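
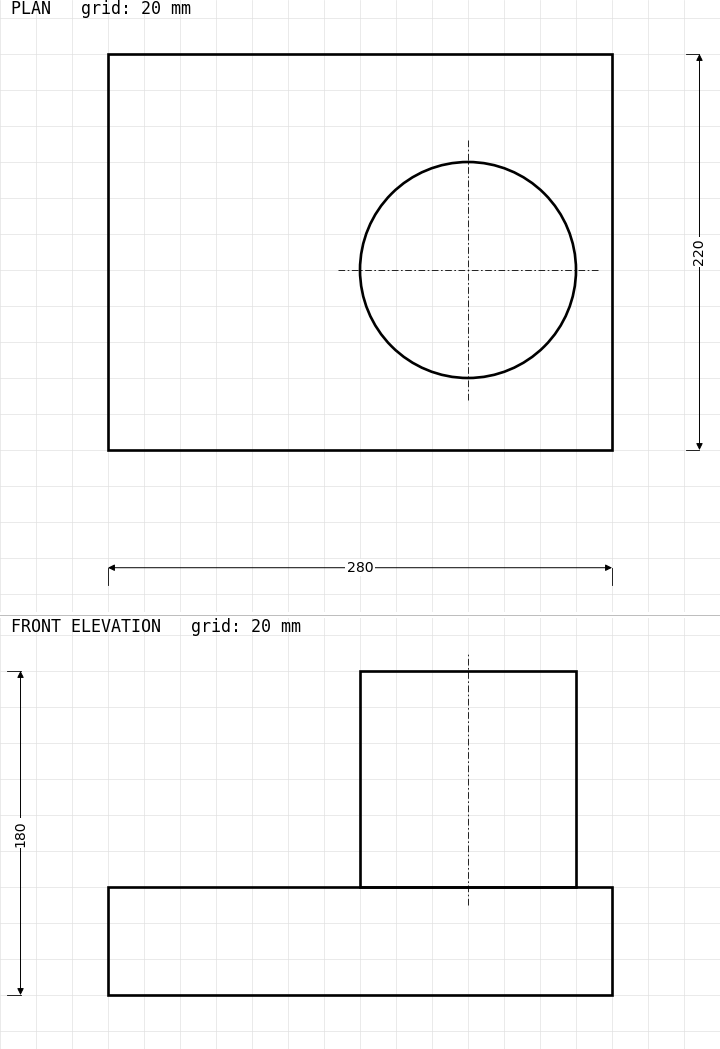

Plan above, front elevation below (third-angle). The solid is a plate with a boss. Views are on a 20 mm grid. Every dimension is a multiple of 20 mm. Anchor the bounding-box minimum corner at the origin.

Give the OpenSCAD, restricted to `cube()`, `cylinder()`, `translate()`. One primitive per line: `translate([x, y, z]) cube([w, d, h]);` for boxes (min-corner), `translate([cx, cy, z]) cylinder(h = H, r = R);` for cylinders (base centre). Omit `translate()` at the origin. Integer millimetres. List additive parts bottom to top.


cube([280, 220, 60]);
translate([200, 100, 60]) cylinder(h = 120, r = 60);


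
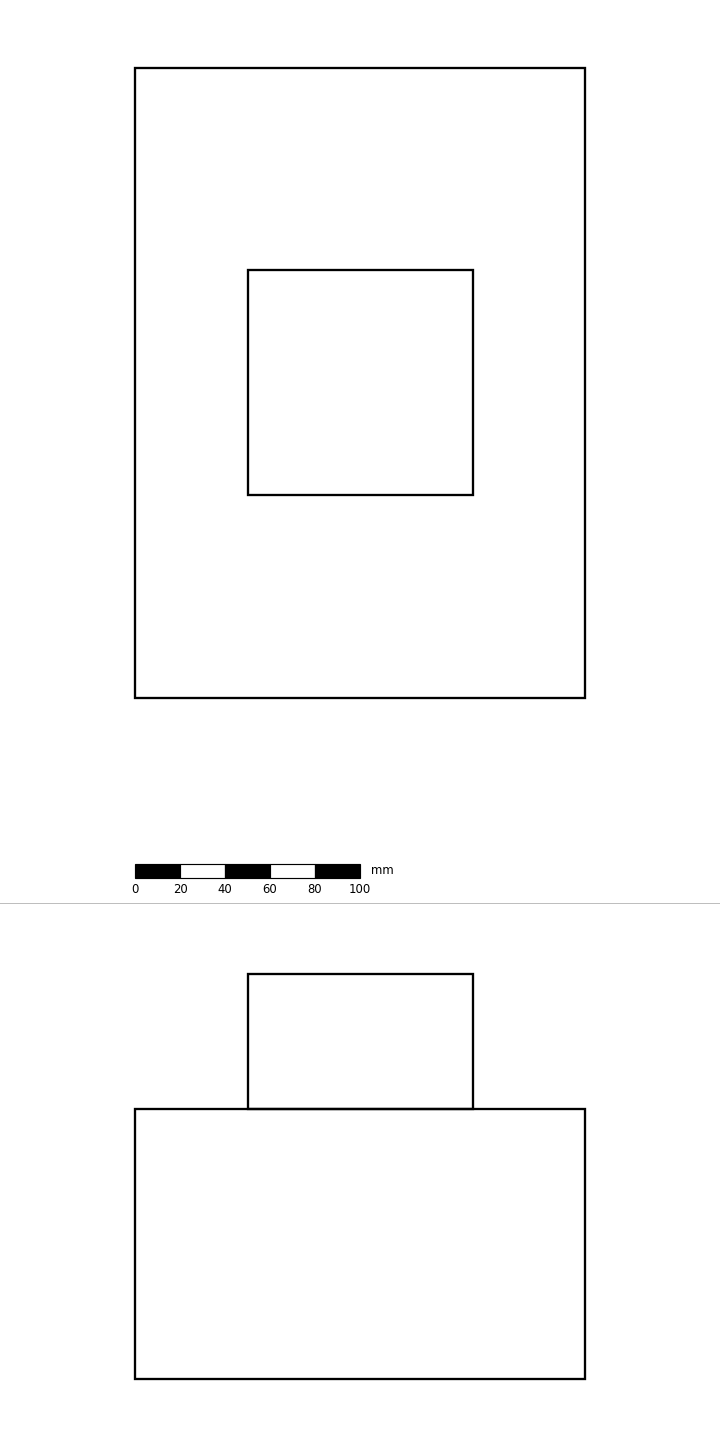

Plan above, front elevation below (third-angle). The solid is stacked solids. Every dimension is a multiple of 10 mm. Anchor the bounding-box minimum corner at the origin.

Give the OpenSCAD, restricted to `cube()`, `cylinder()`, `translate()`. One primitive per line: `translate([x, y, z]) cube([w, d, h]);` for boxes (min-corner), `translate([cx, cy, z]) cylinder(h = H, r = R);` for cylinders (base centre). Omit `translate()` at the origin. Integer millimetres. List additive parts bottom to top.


cube([200, 280, 120]);
translate([50, 90, 120]) cube([100, 100, 60]);


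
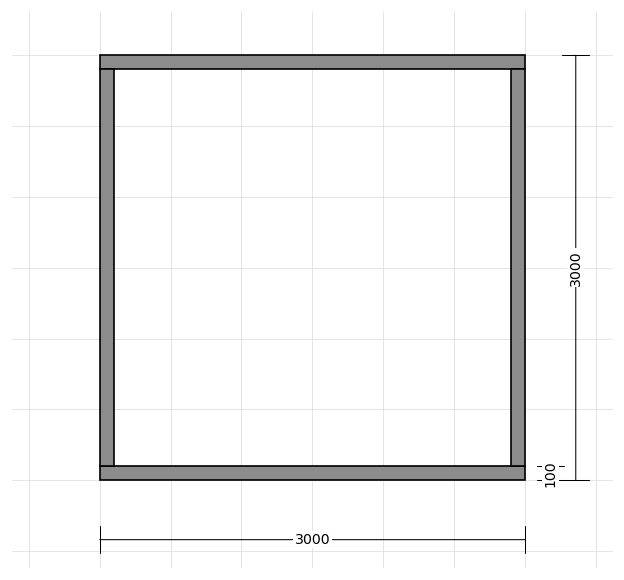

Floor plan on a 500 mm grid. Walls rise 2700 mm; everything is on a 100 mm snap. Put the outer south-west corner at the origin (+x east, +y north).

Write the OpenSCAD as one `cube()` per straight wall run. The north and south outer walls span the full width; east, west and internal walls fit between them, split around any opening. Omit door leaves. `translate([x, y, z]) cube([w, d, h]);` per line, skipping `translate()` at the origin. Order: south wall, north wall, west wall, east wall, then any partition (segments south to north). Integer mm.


cube([3000, 100, 2700]);
translate([0, 2900, 0]) cube([3000, 100, 2700]);
translate([0, 100, 0]) cube([100, 2800, 2700]);
translate([2900, 100, 0]) cube([100, 2800, 2700]);


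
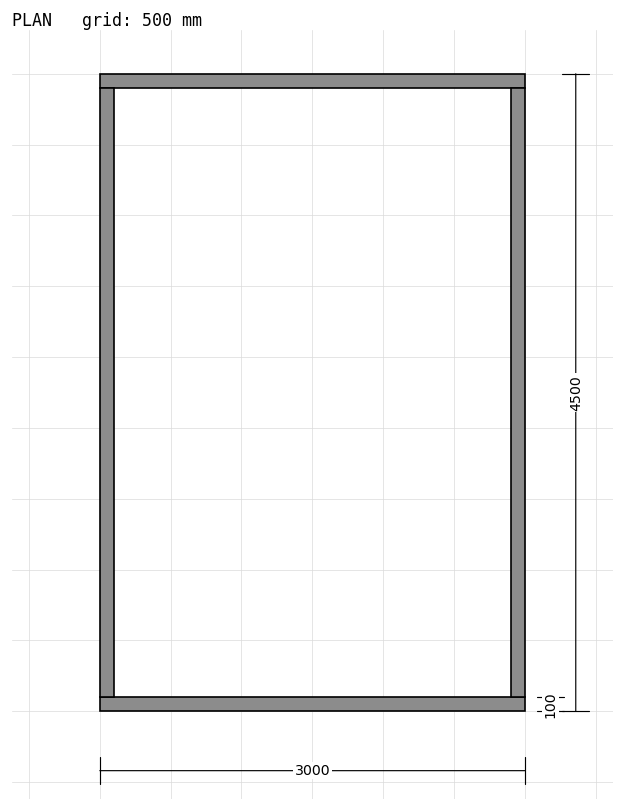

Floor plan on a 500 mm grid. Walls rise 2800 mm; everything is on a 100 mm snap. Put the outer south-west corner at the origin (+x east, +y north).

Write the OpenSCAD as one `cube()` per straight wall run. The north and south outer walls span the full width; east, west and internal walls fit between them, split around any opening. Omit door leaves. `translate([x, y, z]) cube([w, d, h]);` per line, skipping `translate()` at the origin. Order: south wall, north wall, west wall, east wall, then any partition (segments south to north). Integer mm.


cube([3000, 100, 2800]);
translate([0, 4400, 0]) cube([3000, 100, 2800]);
translate([0, 100, 0]) cube([100, 4300, 2800]);
translate([2900, 100, 0]) cube([100, 4300, 2800]);


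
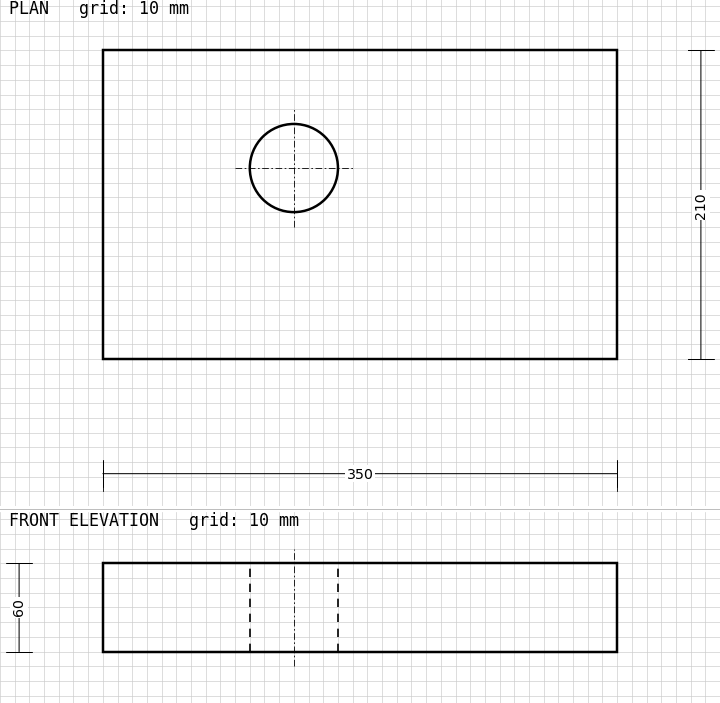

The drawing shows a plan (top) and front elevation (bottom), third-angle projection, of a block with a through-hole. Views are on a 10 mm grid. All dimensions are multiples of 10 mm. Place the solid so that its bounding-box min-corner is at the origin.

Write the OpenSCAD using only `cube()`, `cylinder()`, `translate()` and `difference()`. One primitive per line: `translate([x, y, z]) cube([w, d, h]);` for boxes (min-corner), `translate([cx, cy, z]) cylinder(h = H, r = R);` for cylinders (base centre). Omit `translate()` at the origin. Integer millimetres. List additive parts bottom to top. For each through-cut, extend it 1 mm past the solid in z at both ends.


difference() {
  cube([350, 210, 60]);
  translate([130, 130, -1]) cylinder(h = 62, r = 30);
}


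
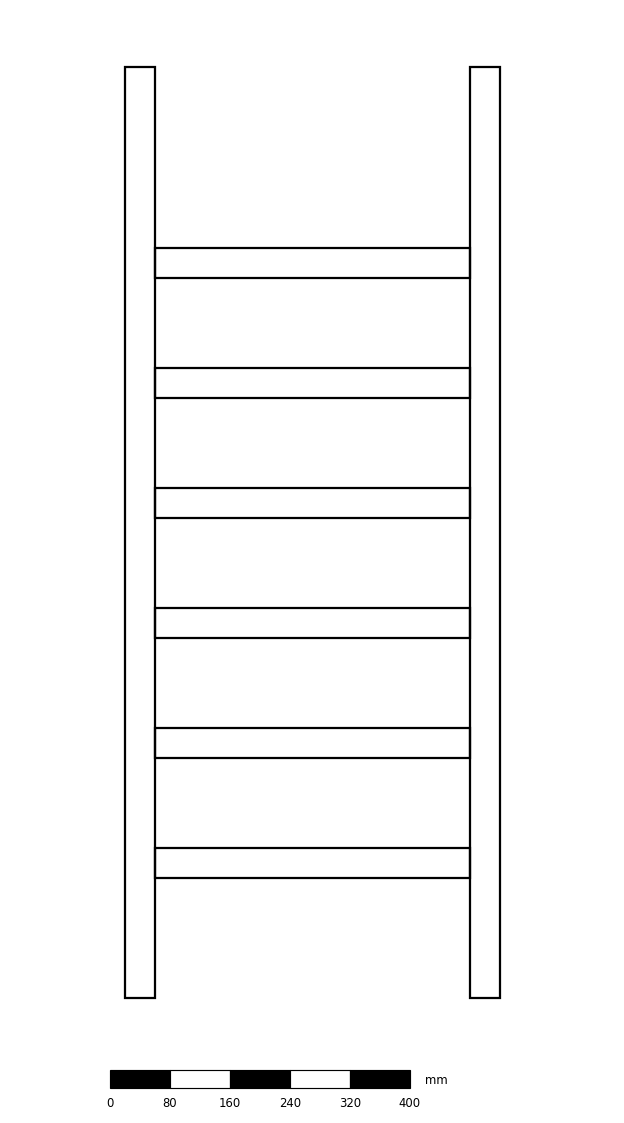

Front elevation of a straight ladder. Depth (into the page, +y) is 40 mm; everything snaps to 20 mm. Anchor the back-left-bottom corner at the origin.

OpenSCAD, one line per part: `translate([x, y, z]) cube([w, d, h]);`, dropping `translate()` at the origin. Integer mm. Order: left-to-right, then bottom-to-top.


cube([40, 40, 1240]);
translate([40, 0, 160]) cube([420, 40, 40]);
translate([40, 0, 320]) cube([420, 40, 40]);
translate([40, 0, 480]) cube([420, 40, 40]);
translate([40, 0, 640]) cube([420, 40, 40]);
translate([40, 0, 800]) cube([420, 40, 40]);
translate([40, 0, 960]) cube([420, 40, 40]);
translate([460, 0, 0]) cube([40, 40, 1240]);


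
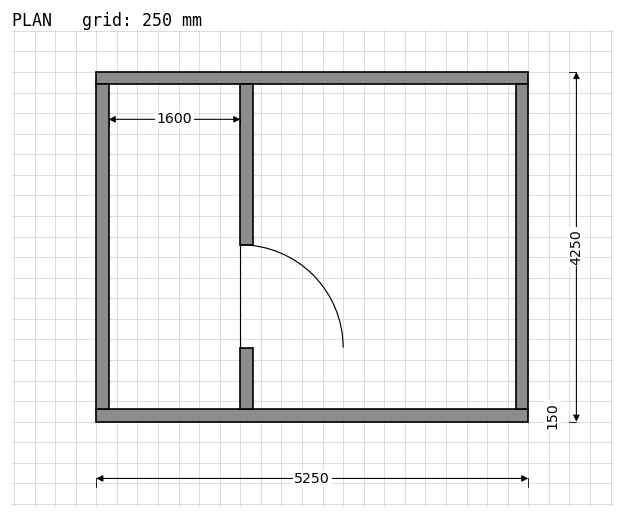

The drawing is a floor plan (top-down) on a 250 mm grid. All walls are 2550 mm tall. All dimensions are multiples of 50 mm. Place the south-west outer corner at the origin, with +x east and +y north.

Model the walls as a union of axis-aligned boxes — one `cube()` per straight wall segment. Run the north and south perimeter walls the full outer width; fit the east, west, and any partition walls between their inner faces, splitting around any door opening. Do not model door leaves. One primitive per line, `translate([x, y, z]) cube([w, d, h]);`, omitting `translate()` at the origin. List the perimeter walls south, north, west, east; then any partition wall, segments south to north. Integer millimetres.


cube([5250, 150, 2550]);
translate([0, 4100, 0]) cube([5250, 150, 2550]);
translate([0, 150, 0]) cube([150, 3950, 2550]);
translate([5100, 150, 0]) cube([150, 3950, 2550]);
translate([1750, 150, 0]) cube([150, 750, 2550]);
translate([1750, 2150, 0]) cube([150, 1950, 2550]);


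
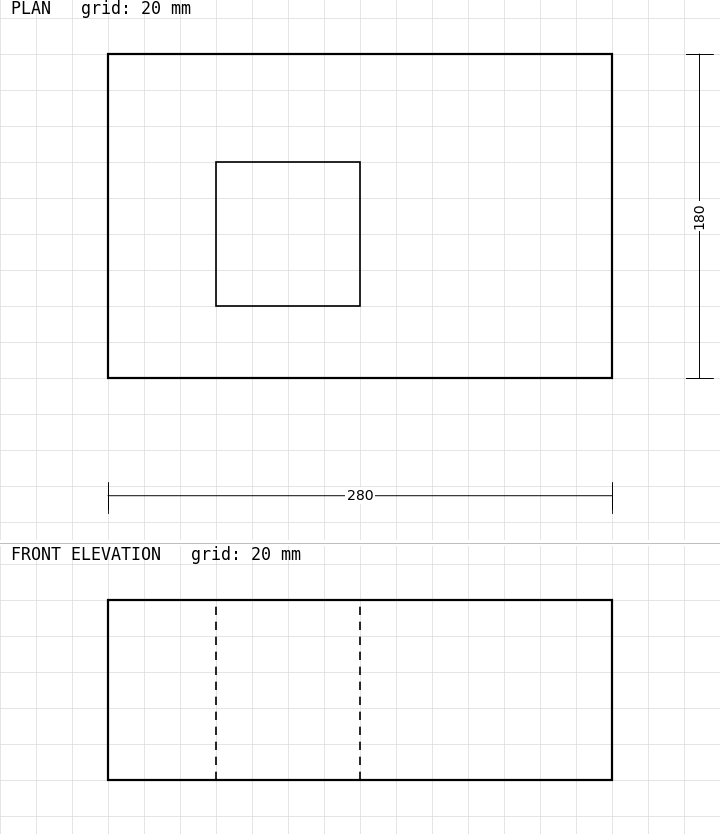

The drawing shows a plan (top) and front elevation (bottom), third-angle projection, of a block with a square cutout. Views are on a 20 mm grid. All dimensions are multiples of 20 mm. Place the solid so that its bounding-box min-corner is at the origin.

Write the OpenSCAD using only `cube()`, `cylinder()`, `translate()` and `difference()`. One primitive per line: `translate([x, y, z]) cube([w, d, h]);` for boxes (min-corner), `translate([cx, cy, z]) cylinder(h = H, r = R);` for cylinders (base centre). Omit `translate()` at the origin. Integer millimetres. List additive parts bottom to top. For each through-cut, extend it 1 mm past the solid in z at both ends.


difference() {
  cube([280, 180, 100]);
  translate([60, 40, -1]) cube([80, 80, 102]);
}


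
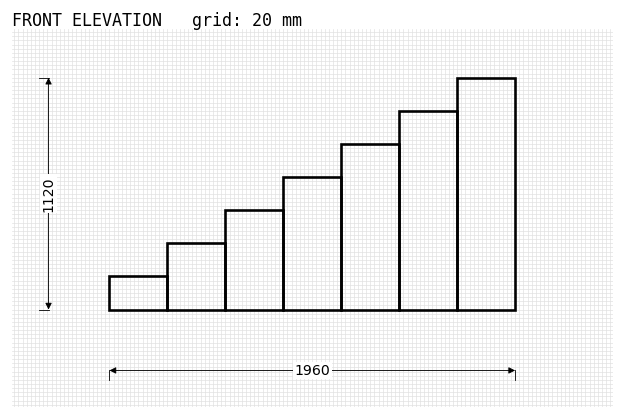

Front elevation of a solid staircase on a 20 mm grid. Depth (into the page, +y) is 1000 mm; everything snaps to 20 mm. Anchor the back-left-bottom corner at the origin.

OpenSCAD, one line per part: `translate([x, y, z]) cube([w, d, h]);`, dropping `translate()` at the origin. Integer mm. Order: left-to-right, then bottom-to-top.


cube([280, 1000, 160]);
translate([280, 0, 0]) cube([280, 1000, 320]);
translate([560, 0, 0]) cube([280, 1000, 480]);
translate([840, 0, 0]) cube([280, 1000, 640]);
translate([1120, 0, 0]) cube([280, 1000, 800]);
translate([1400, 0, 0]) cube([280, 1000, 960]);
translate([1680, 0, 0]) cube([280, 1000, 1120]);


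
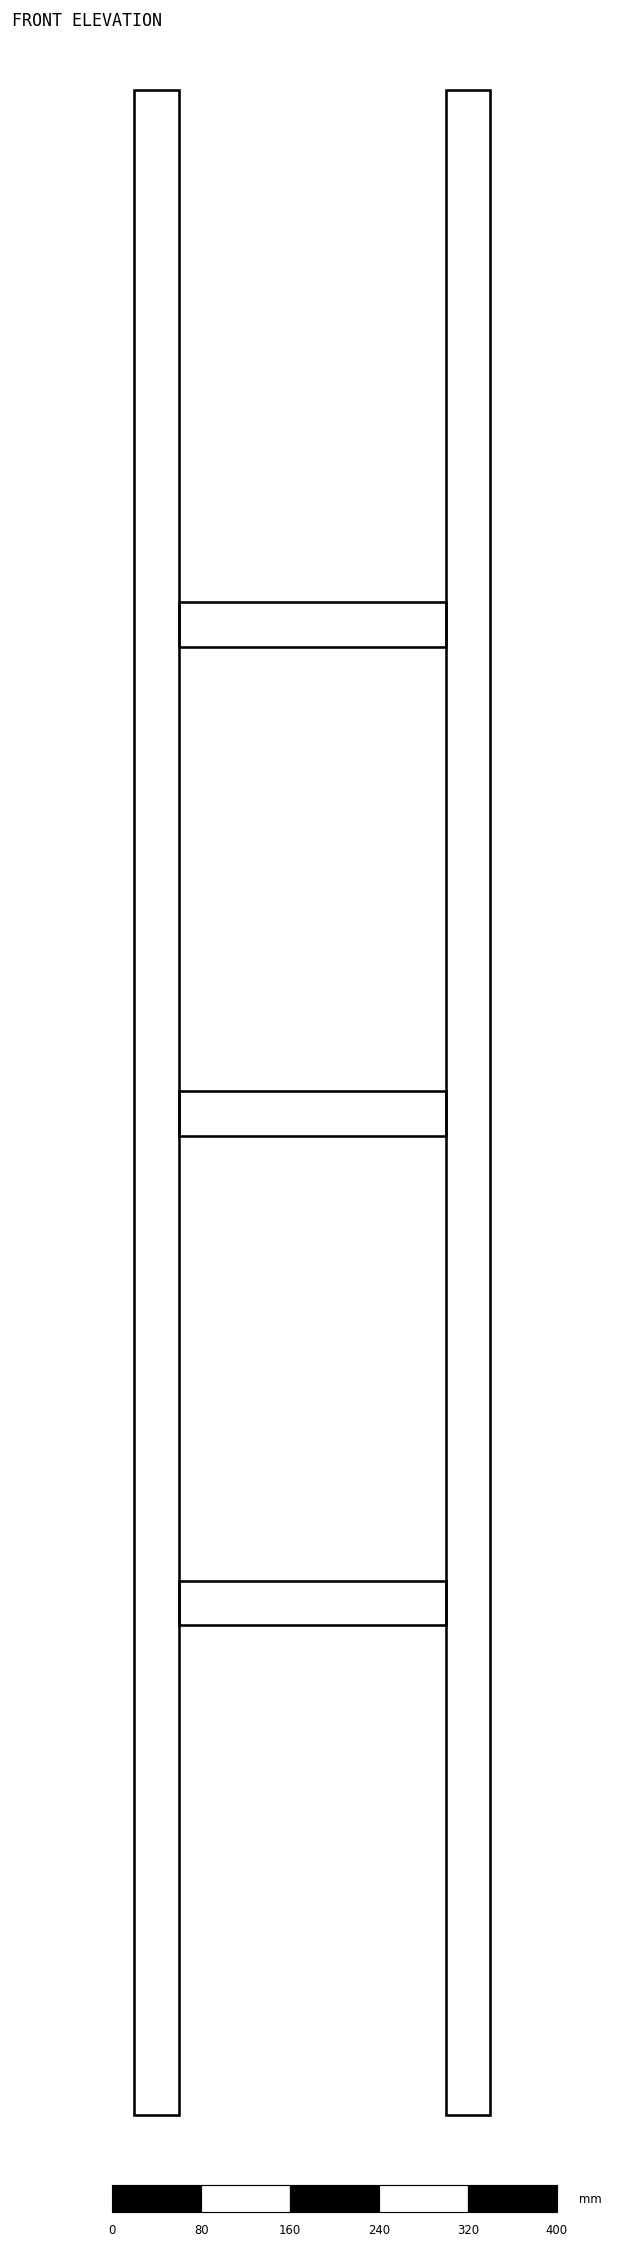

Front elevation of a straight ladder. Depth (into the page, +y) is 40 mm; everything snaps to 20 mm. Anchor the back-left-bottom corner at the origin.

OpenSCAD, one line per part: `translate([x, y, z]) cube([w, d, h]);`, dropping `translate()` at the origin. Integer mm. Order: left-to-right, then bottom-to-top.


cube([40, 40, 1820]);
translate([40, 0, 440]) cube([240, 40, 40]);
translate([40, 0, 880]) cube([240, 40, 40]);
translate([40, 0, 1320]) cube([240, 40, 40]);
translate([280, 0, 0]) cube([40, 40, 1820]);


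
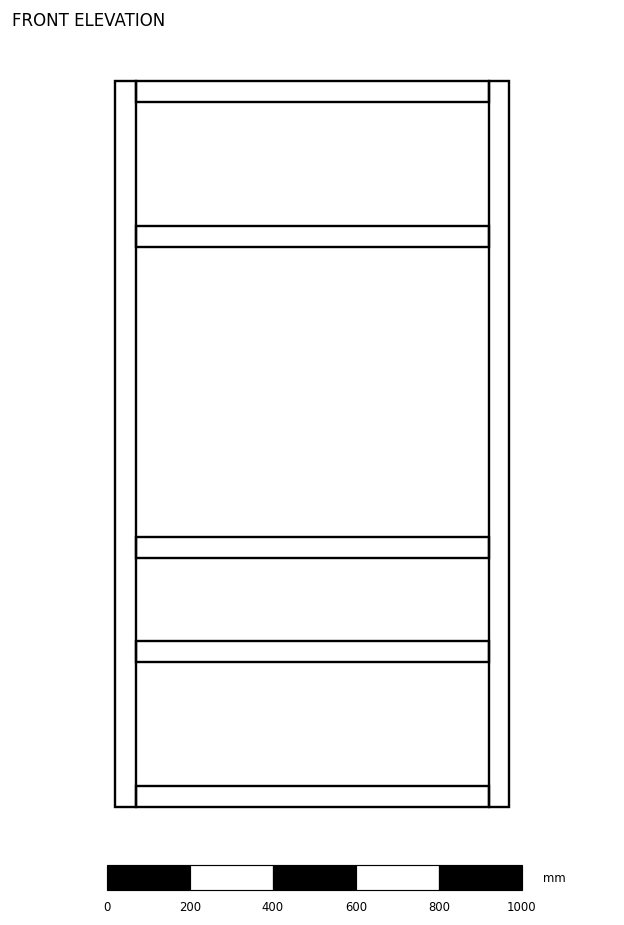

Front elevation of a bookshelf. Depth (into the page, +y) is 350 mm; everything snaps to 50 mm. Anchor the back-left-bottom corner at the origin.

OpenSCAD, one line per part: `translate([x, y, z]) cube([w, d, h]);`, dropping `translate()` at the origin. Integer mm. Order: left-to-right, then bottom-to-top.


cube([50, 350, 1750]);
translate([50, 0, 0]) cube([850, 350, 50]);
translate([50, 0, 350]) cube([850, 350, 50]);
translate([50, 0, 600]) cube([850, 350, 50]);
translate([50, 0, 1350]) cube([850, 350, 50]);
translate([50, 0, 1700]) cube([850, 350, 50]);
translate([900, 0, 0]) cube([50, 350, 1750]);


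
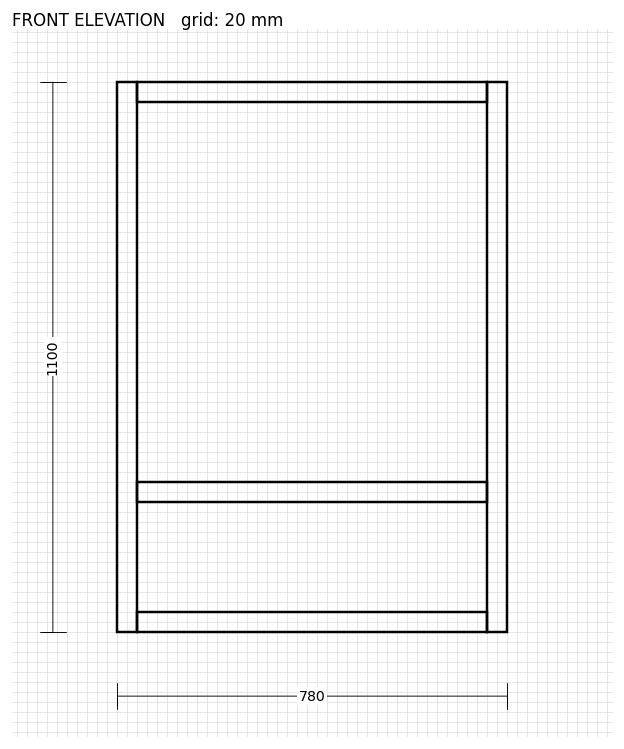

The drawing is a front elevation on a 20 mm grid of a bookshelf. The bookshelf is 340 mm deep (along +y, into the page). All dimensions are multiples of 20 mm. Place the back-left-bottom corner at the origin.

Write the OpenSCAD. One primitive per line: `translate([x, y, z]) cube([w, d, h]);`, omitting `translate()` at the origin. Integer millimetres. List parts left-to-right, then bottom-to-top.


cube([40, 340, 1100]);
translate([40, 0, 0]) cube([700, 340, 40]);
translate([40, 0, 260]) cube([700, 340, 40]);
translate([40, 0, 1060]) cube([700, 340, 40]);
translate([740, 0, 0]) cube([40, 340, 1100]);


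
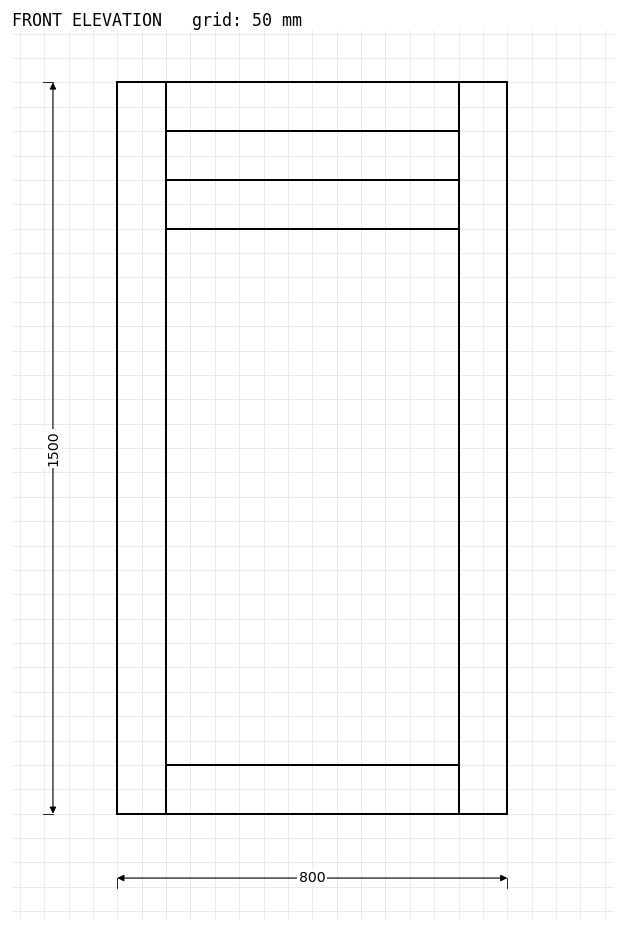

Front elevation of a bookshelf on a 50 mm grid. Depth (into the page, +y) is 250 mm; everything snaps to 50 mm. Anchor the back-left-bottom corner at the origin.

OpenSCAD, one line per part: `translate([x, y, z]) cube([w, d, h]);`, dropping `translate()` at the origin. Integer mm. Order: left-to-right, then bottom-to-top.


cube([100, 250, 1500]);
translate([100, 0, 0]) cube([600, 250, 100]);
translate([100, 0, 1200]) cube([600, 250, 100]);
translate([100, 0, 1400]) cube([600, 250, 100]);
translate([700, 0, 0]) cube([100, 250, 1500]);


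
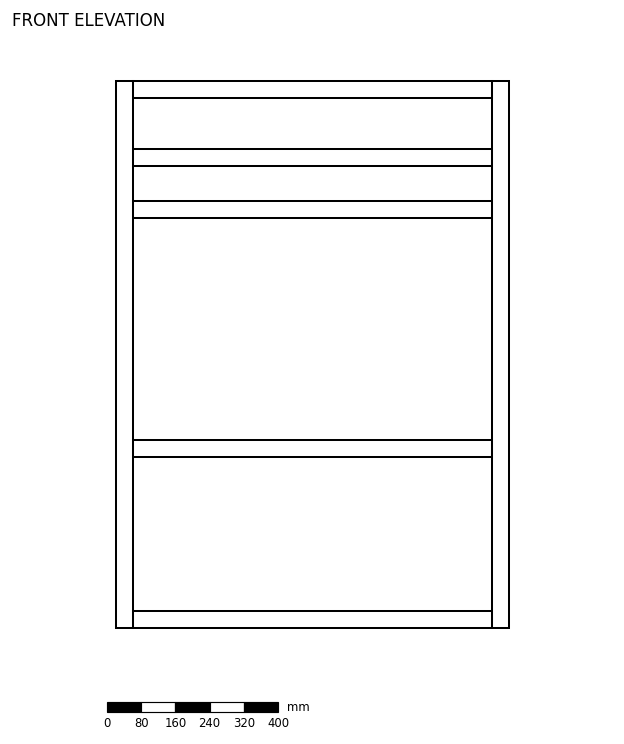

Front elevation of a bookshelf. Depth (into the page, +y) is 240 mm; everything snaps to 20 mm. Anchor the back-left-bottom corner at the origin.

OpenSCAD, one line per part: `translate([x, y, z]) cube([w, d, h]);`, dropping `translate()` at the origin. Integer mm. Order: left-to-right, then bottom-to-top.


cube([40, 240, 1280]);
translate([40, 0, 0]) cube([840, 240, 40]);
translate([40, 0, 400]) cube([840, 240, 40]);
translate([40, 0, 960]) cube([840, 240, 40]);
translate([40, 0, 1080]) cube([840, 240, 40]);
translate([40, 0, 1240]) cube([840, 240, 40]);
translate([880, 0, 0]) cube([40, 240, 1280]);


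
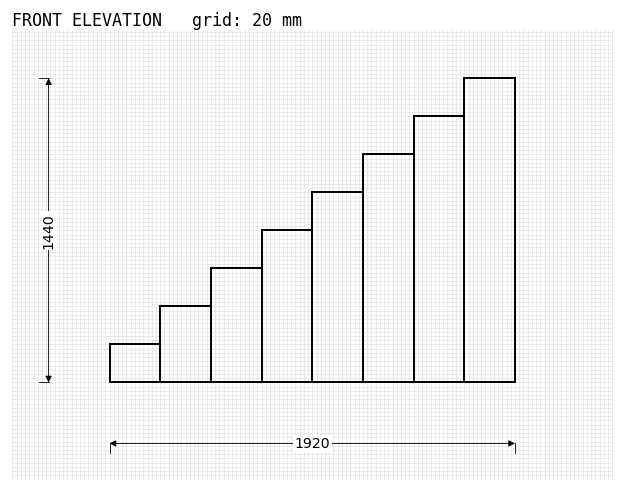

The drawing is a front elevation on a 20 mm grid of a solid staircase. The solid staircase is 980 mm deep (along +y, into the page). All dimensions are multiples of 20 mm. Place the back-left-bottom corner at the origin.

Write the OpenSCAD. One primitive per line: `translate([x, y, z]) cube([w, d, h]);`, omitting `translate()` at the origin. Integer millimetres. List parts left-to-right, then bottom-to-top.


cube([240, 980, 180]);
translate([240, 0, 0]) cube([240, 980, 360]);
translate([480, 0, 0]) cube([240, 980, 540]);
translate([720, 0, 0]) cube([240, 980, 720]);
translate([960, 0, 0]) cube([240, 980, 900]);
translate([1200, 0, 0]) cube([240, 980, 1080]);
translate([1440, 0, 0]) cube([240, 980, 1260]);
translate([1680, 0, 0]) cube([240, 980, 1440]);


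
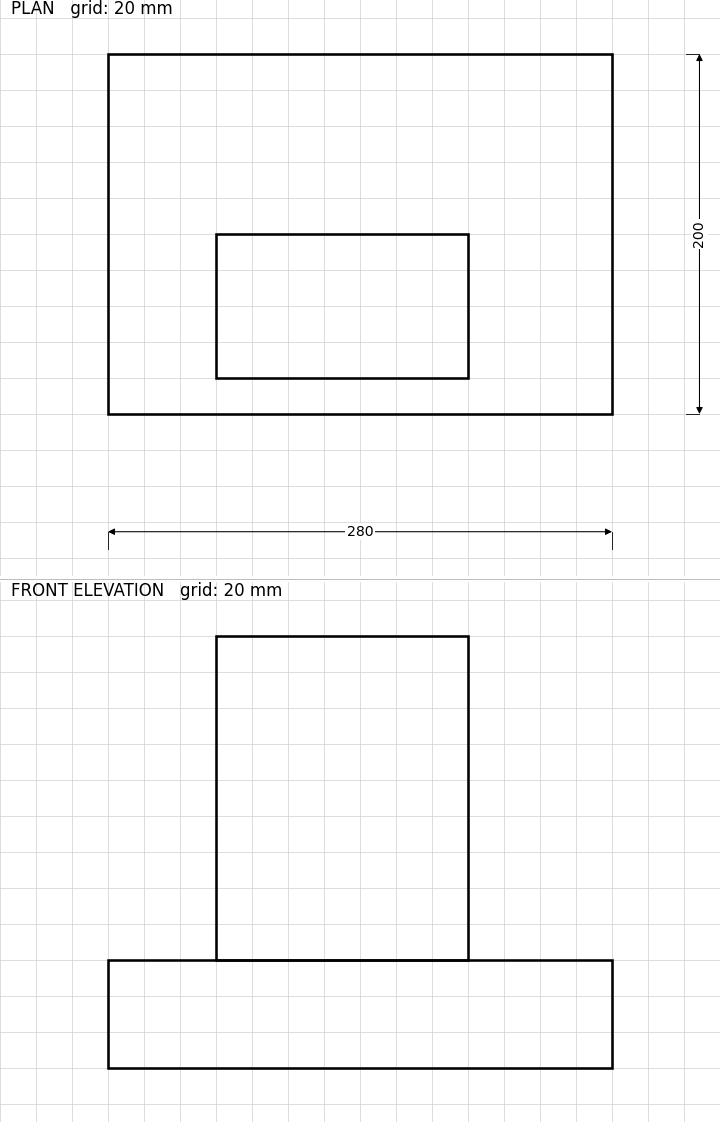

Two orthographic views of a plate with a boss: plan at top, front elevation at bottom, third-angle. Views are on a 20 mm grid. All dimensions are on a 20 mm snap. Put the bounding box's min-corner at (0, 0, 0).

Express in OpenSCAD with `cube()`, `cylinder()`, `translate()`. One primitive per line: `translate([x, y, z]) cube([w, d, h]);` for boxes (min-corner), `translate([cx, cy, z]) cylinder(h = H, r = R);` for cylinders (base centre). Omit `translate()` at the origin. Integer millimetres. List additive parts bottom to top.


cube([280, 200, 60]);
translate([60, 20, 60]) cube([140, 80, 180]);


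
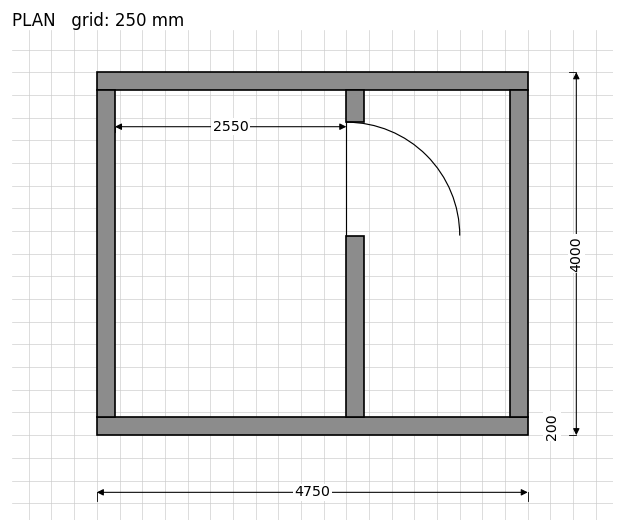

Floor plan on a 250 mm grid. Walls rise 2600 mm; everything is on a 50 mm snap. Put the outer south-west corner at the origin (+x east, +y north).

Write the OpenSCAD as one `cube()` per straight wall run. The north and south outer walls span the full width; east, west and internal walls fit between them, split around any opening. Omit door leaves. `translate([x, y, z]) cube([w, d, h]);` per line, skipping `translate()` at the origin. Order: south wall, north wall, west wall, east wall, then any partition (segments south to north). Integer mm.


cube([4750, 200, 2600]);
translate([0, 3800, 0]) cube([4750, 200, 2600]);
translate([0, 200, 0]) cube([200, 3600, 2600]);
translate([4550, 200, 0]) cube([200, 3600, 2600]);
translate([2750, 200, 0]) cube([200, 2000, 2600]);
translate([2750, 3450, 0]) cube([200, 350, 2600]);


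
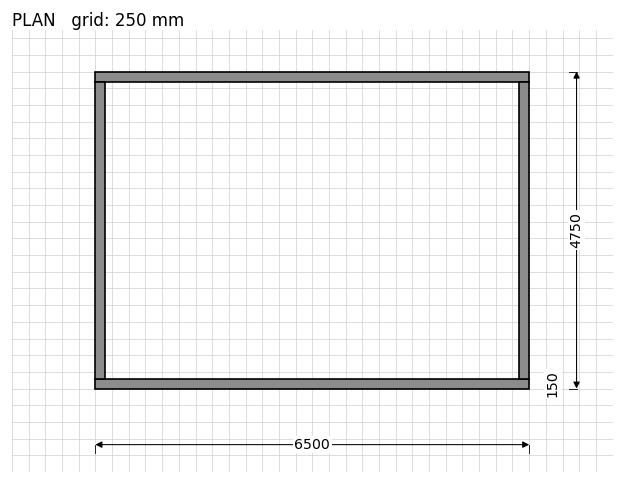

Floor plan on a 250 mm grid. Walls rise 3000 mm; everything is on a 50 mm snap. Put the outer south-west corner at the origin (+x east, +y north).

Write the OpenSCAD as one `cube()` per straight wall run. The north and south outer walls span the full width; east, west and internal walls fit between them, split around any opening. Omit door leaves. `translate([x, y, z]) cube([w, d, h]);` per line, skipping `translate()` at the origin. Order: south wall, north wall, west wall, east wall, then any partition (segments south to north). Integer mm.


cube([6500, 150, 3000]);
translate([0, 4600, 0]) cube([6500, 150, 3000]);
translate([0, 150, 0]) cube([150, 4450, 3000]);
translate([6350, 150, 0]) cube([150, 4450, 3000]);


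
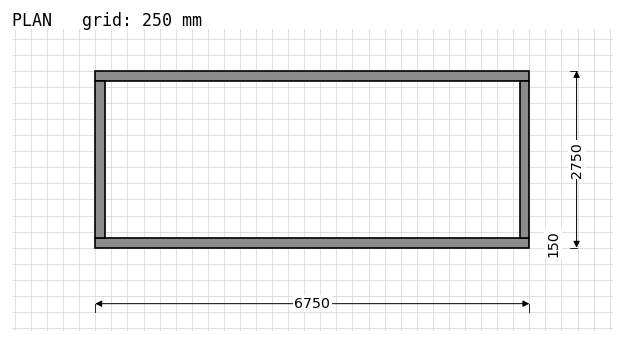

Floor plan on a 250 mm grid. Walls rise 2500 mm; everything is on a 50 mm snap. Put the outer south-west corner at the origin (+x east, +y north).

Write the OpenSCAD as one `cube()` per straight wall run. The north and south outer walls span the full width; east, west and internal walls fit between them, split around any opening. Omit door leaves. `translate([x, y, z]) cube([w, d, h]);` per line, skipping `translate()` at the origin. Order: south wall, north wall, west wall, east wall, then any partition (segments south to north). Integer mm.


cube([6750, 150, 2500]);
translate([0, 2600, 0]) cube([6750, 150, 2500]);
translate([0, 150, 0]) cube([150, 2450, 2500]);
translate([6600, 150, 0]) cube([150, 2450, 2500]);


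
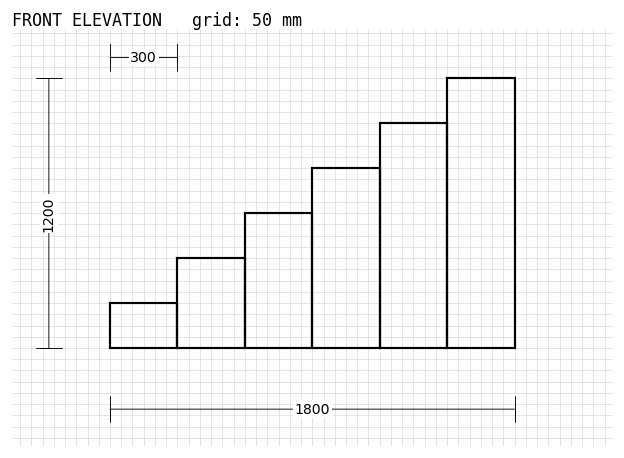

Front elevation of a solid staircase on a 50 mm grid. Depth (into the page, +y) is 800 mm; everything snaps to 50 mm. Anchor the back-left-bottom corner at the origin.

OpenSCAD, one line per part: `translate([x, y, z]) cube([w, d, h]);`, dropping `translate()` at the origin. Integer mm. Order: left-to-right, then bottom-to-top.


cube([300, 800, 200]);
translate([300, 0, 0]) cube([300, 800, 400]);
translate([600, 0, 0]) cube([300, 800, 600]);
translate([900, 0, 0]) cube([300, 800, 800]);
translate([1200, 0, 0]) cube([300, 800, 1000]);
translate([1500, 0, 0]) cube([300, 800, 1200]);


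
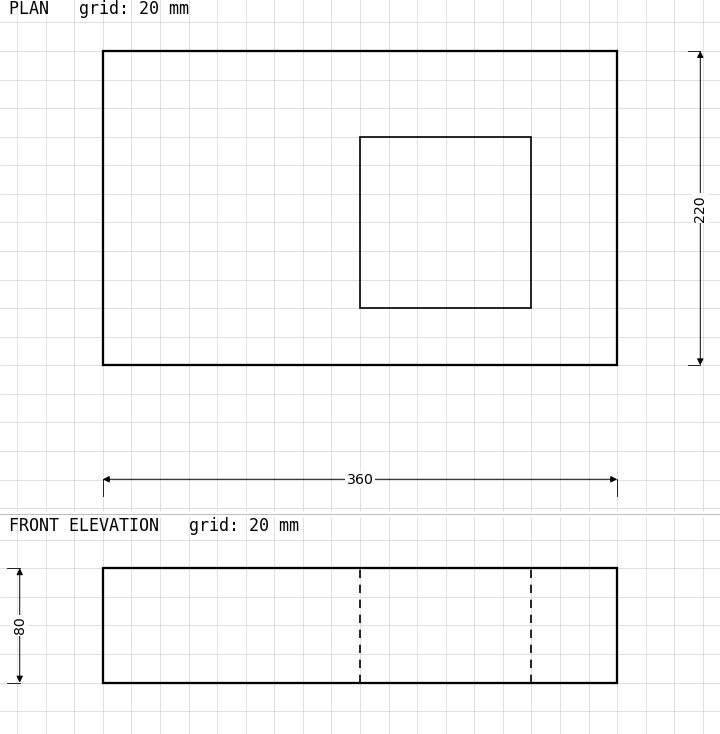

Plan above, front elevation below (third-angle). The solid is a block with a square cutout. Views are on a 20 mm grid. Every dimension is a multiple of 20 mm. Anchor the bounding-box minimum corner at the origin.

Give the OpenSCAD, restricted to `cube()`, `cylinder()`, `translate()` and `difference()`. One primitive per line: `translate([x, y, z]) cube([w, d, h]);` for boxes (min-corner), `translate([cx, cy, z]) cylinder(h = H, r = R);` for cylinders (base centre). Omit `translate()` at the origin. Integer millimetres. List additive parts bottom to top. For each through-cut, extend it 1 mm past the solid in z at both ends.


difference() {
  cube([360, 220, 80]);
  translate([180, 40, -1]) cube([120, 120, 82]);
}


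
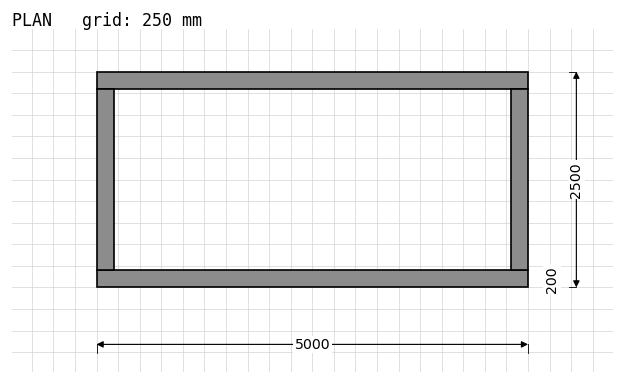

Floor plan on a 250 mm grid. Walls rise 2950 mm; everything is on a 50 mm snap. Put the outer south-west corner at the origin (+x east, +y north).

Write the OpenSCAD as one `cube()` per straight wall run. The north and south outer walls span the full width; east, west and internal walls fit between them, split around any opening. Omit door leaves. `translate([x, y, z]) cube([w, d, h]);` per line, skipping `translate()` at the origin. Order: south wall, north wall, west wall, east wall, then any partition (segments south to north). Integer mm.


cube([5000, 200, 2950]);
translate([0, 2300, 0]) cube([5000, 200, 2950]);
translate([0, 200, 0]) cube([200, 2100, 2950]);
translate([4800, 200, 0]) cube([200, 2100, 2950]);


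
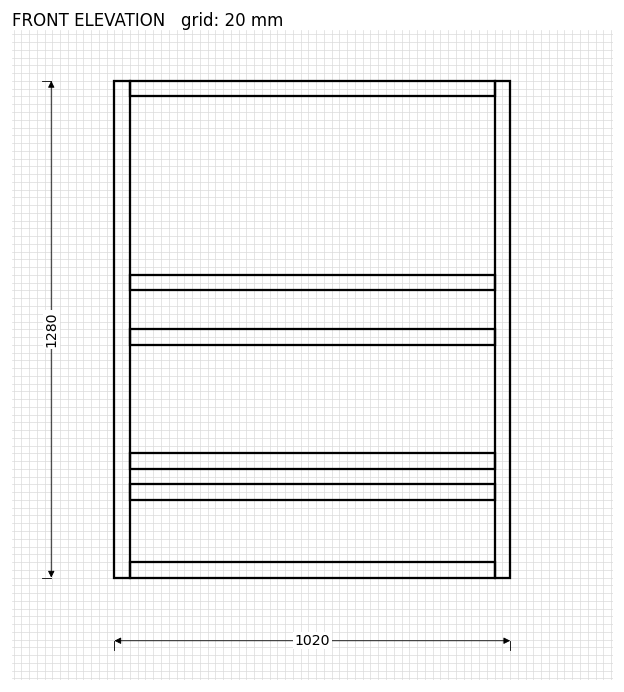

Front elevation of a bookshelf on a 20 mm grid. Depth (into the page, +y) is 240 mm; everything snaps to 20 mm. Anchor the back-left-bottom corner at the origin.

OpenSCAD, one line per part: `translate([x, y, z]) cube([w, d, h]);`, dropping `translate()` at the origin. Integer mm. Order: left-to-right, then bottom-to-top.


cube([40, 240, 1280]);
translate([40, 0, 0]) cube([940, 240, 40]);
translate([40, 0, 200]) cube([940, 240, 40]);
translate([40, 0, 280]) cube([940, 240, 40]);
translate([40, 0, 600]) cube([940, 240, 40]);
translate([40, 0, 740]) cube([940, 240, 40]);
translate([40, 0, 1240]) cube([940, 240, 40]);
translate([980, 0, 0]) cube([40, 240, 1280]);


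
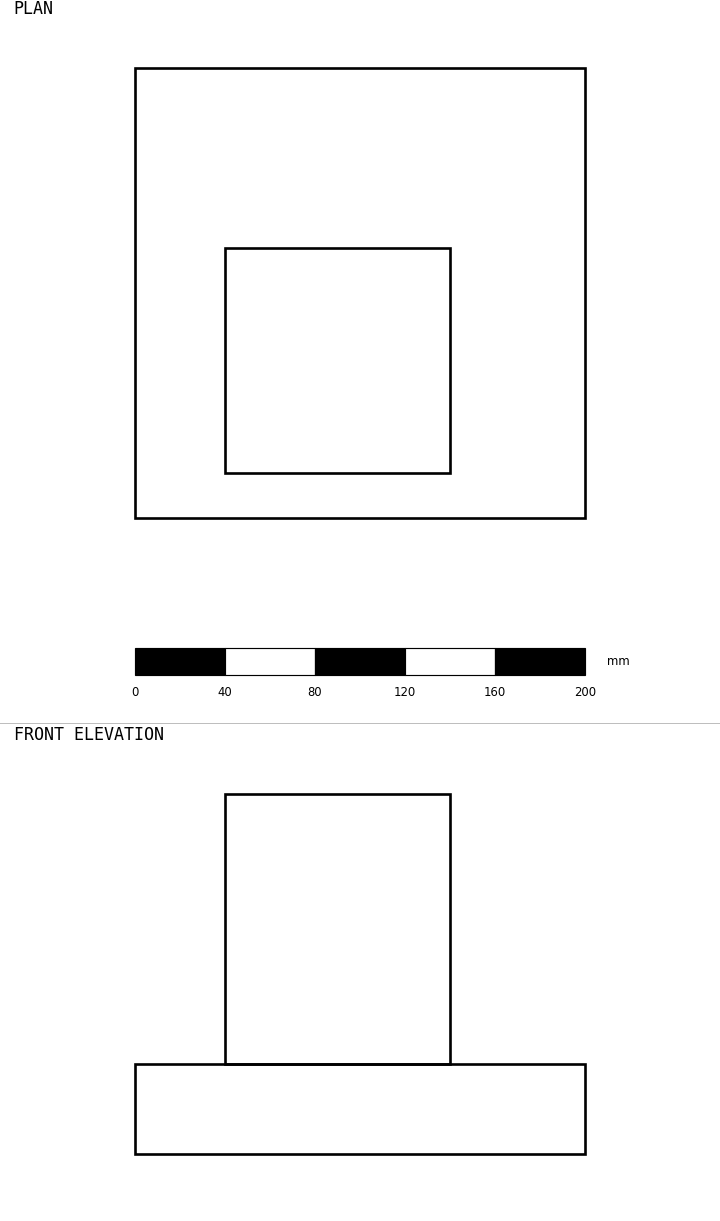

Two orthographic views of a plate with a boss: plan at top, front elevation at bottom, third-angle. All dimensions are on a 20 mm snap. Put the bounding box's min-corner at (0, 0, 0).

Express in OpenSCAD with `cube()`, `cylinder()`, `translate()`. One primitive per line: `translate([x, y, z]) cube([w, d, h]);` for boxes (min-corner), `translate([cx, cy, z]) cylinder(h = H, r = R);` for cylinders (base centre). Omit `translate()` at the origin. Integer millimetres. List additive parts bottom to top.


cube([200, 200, 40]);
translate([40, 20, 40]) cube([100, 100, 120]);


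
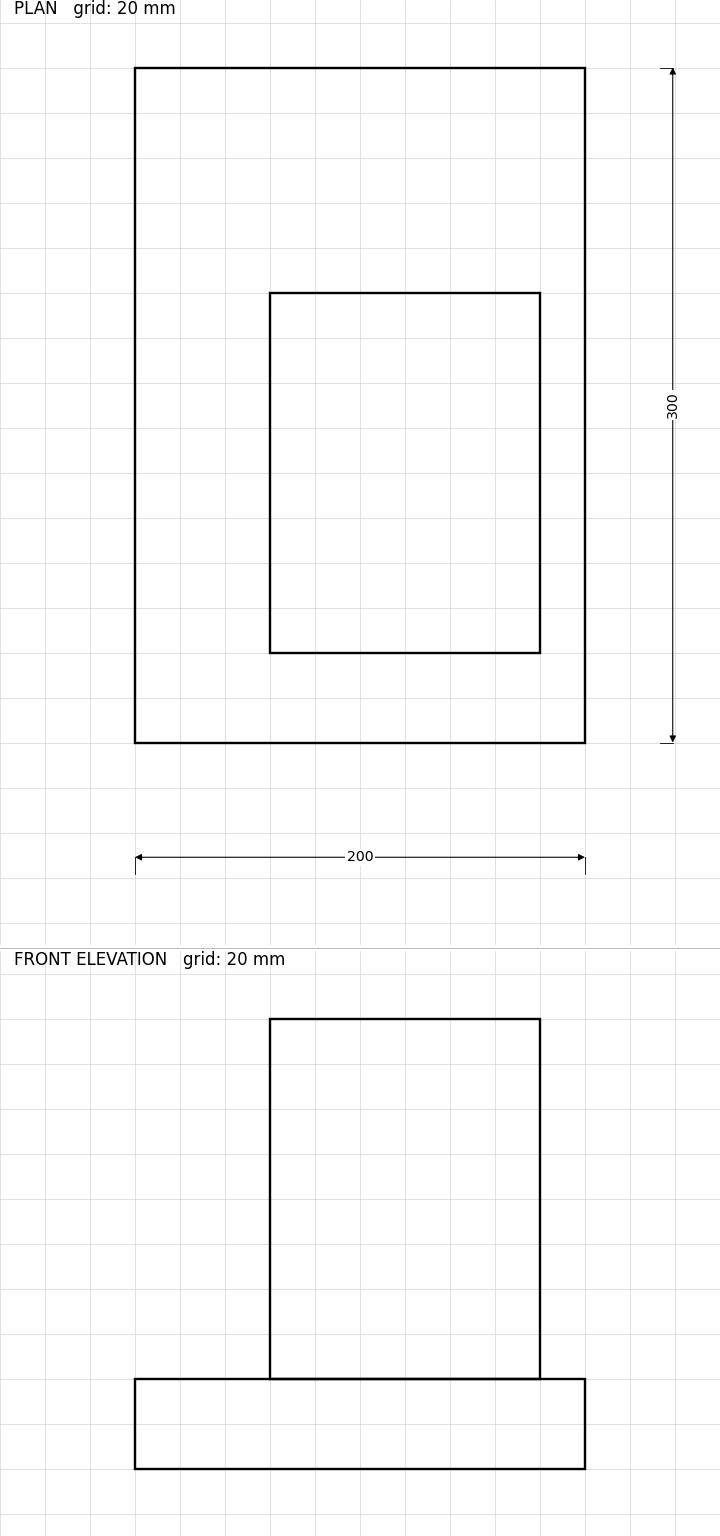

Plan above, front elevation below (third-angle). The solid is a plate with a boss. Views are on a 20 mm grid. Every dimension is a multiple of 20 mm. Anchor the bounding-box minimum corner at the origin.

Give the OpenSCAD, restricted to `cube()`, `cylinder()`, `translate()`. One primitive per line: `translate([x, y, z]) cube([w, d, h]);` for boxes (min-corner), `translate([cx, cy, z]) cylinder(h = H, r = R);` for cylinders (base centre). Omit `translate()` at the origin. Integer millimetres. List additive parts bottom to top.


cube([200, 300, 40]);
translate([60, 40, 40]) cube([120, 160, 160]);


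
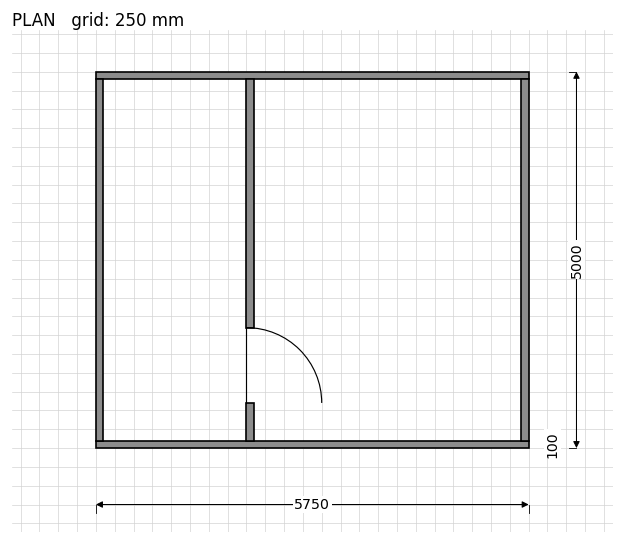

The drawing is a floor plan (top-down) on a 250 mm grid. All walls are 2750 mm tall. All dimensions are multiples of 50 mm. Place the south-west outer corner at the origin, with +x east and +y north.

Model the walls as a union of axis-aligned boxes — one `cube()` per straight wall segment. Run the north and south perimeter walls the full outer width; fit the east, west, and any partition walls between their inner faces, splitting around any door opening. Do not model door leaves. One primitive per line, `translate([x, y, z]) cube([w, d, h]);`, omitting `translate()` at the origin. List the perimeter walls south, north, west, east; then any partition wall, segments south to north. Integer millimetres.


cube([5750, 100, 2750]);
translate([0, 4900, 0]) cube([5750, 100, 2750]);
translate([0, 100, 0]) cube([100, 4800, 2750]);
translate([5650, 100, 0]) cube([100, 4800, 2750]);
translate([2000, 100, 0]) cube([100, 500, 2750]);
translate([2000, 1600, 0]) cube([100, 3300, 2750]);


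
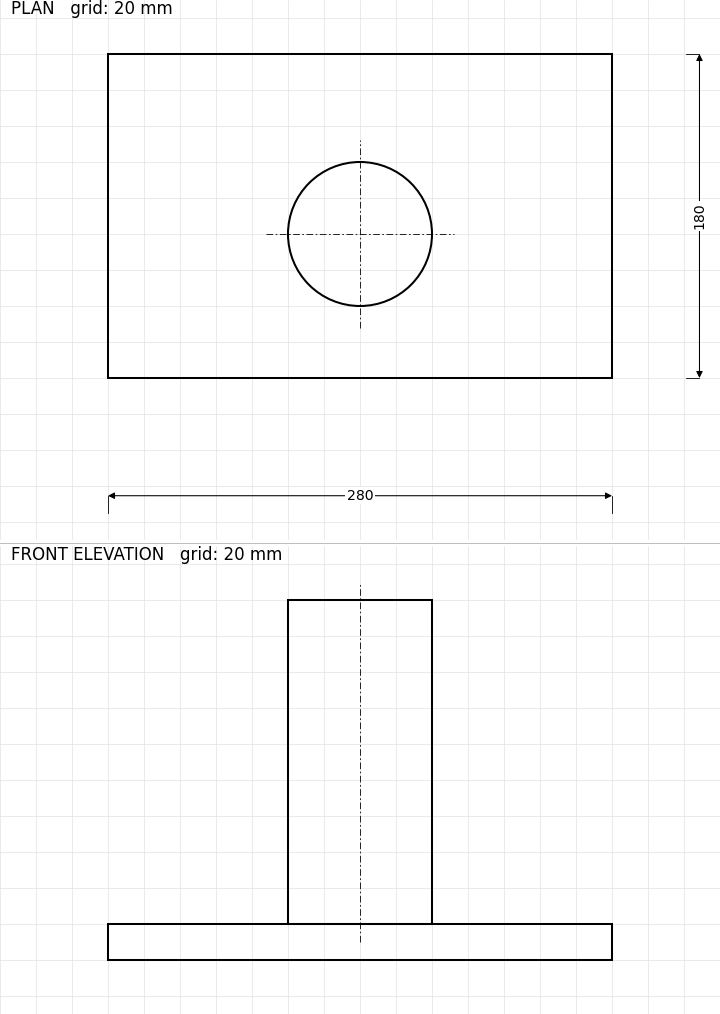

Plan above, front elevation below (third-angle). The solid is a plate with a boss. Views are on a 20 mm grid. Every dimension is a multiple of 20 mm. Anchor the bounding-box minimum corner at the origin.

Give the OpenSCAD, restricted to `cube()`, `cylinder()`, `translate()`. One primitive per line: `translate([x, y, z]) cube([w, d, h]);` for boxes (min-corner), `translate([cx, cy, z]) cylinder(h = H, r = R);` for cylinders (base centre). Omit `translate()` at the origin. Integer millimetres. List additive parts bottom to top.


cube([280, 180, 20]);
translate([140, 80, 20]) cylinder(h = 180, r = 40);


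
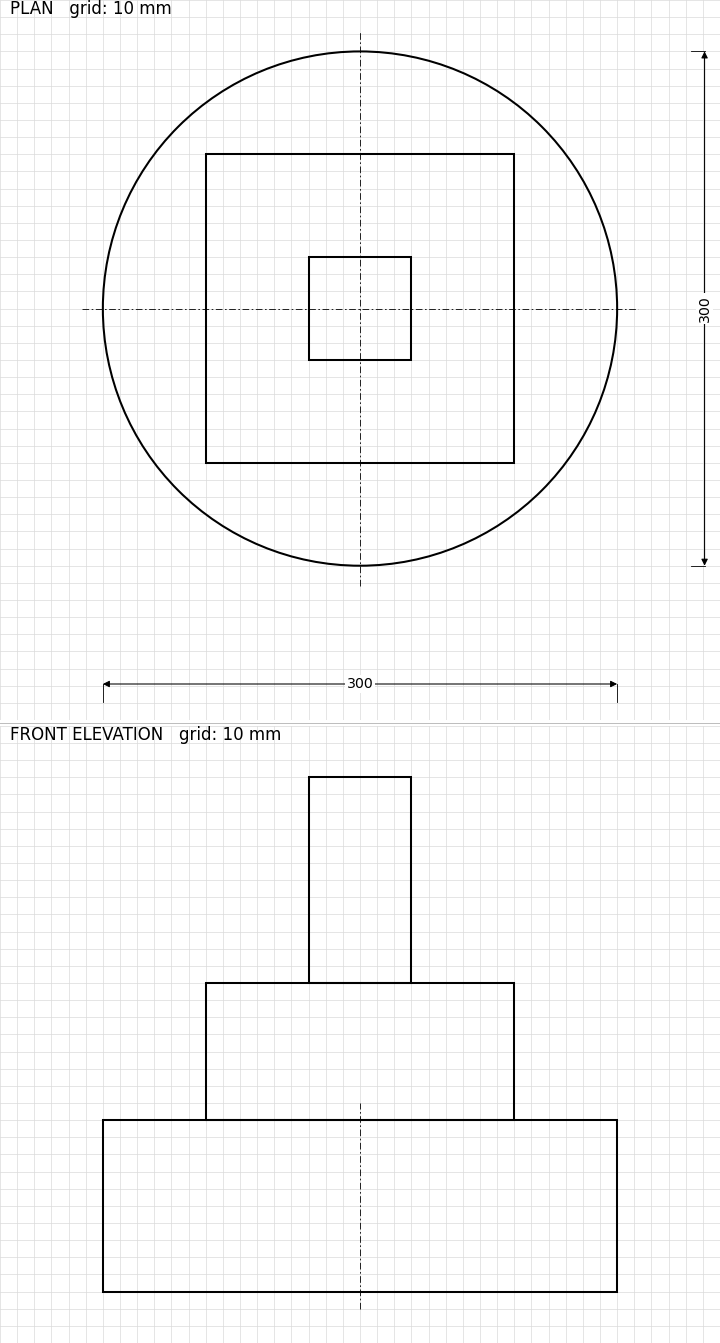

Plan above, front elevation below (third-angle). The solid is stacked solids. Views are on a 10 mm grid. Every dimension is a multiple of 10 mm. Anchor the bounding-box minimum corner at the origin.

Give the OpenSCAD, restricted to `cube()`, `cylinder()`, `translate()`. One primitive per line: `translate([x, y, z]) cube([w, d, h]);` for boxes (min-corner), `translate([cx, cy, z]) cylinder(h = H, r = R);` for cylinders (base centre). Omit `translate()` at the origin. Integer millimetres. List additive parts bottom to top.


translate([150, 150, 0]) cylinder(h = 100, r = 150);
translate([60, 60, 100]) cube([180, 180, 80]);
translate([120, 120, 180]) cube([60, 60, 120]);


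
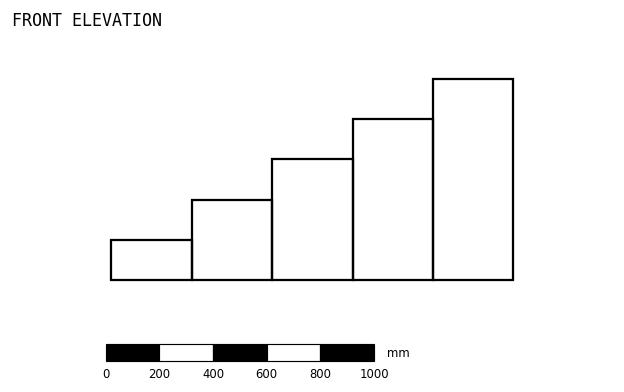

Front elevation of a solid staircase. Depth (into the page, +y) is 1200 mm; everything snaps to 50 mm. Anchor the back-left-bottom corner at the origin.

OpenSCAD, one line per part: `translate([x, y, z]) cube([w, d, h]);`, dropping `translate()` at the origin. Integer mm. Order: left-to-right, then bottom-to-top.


cube([300, 1200, 150]);
translate([300, 0, 0]) cube([300, 1200, 300]);
translate([600, 0, 0]) cube([300, 1200, 450]);
translate([900, 0, 0]) cube([300, 1200, 600]);
translate([1200, 0, 0]) cube([300, 1200, 750]);


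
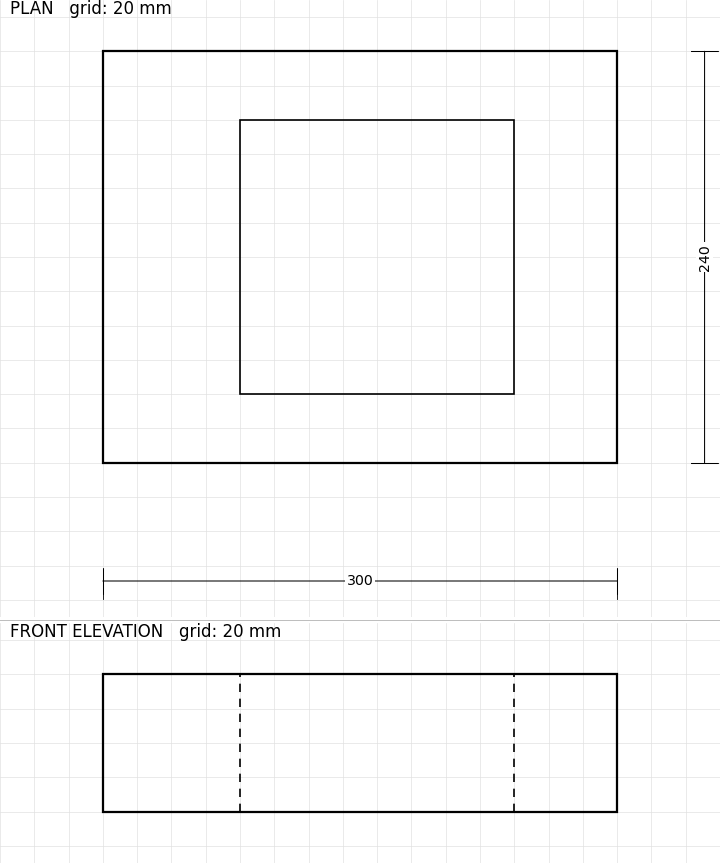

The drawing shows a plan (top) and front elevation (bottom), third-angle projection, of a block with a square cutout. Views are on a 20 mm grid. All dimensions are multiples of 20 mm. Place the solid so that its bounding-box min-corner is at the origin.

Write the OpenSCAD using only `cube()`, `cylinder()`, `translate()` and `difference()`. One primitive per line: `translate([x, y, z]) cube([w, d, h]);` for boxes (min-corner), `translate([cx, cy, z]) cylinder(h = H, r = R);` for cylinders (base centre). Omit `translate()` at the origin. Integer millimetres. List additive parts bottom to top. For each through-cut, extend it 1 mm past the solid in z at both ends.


difference() {
  cube([300, 240, 80]);
  translate([80, 40, -1]) cube([160, 160, 82]);
}


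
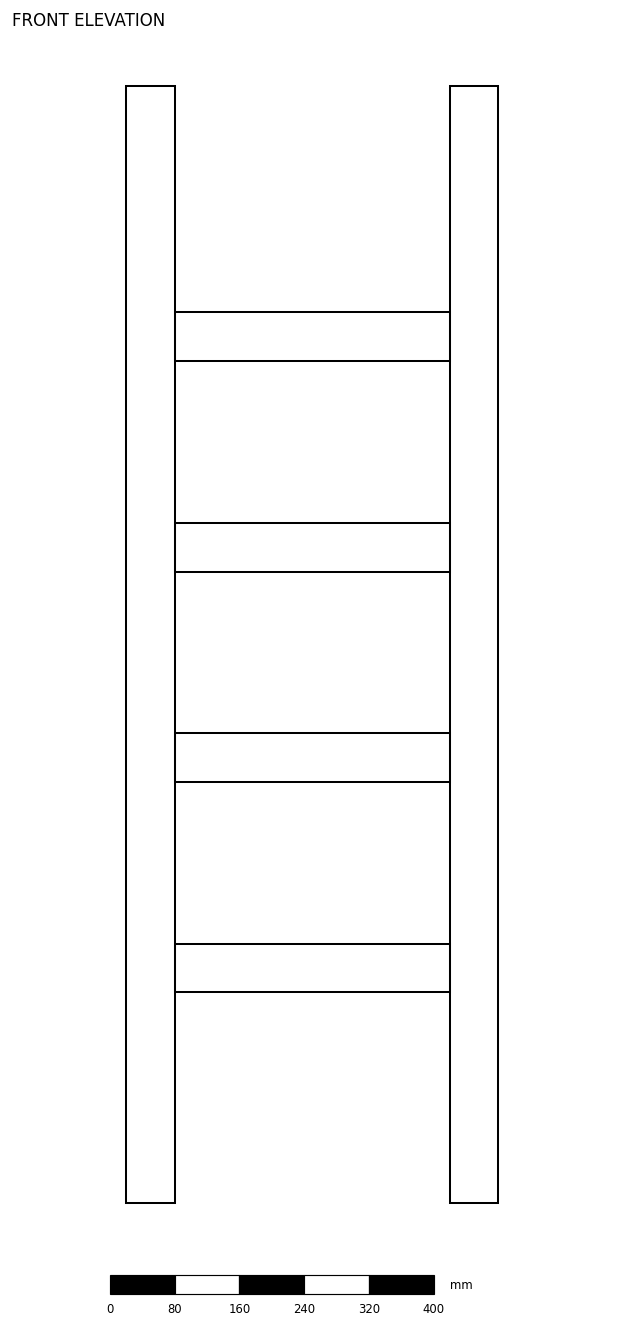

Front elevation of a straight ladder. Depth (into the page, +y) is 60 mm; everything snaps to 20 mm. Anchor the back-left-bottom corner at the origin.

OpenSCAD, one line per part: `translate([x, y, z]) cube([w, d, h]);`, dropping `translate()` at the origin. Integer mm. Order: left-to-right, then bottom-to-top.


cube([60, 60, 1380]);
translate([60, 0, 260]) cube([340, 60, 60]);
translate([60, 0, 520]) cube([340, 60, 60]);
translate([60, 0, 780]) cube([340, 60, 60]);
translate([60, 0, 1040]) cube([340, 60, 60]);
translate([400, 0, 0]) cube([60, 60, 1380]);


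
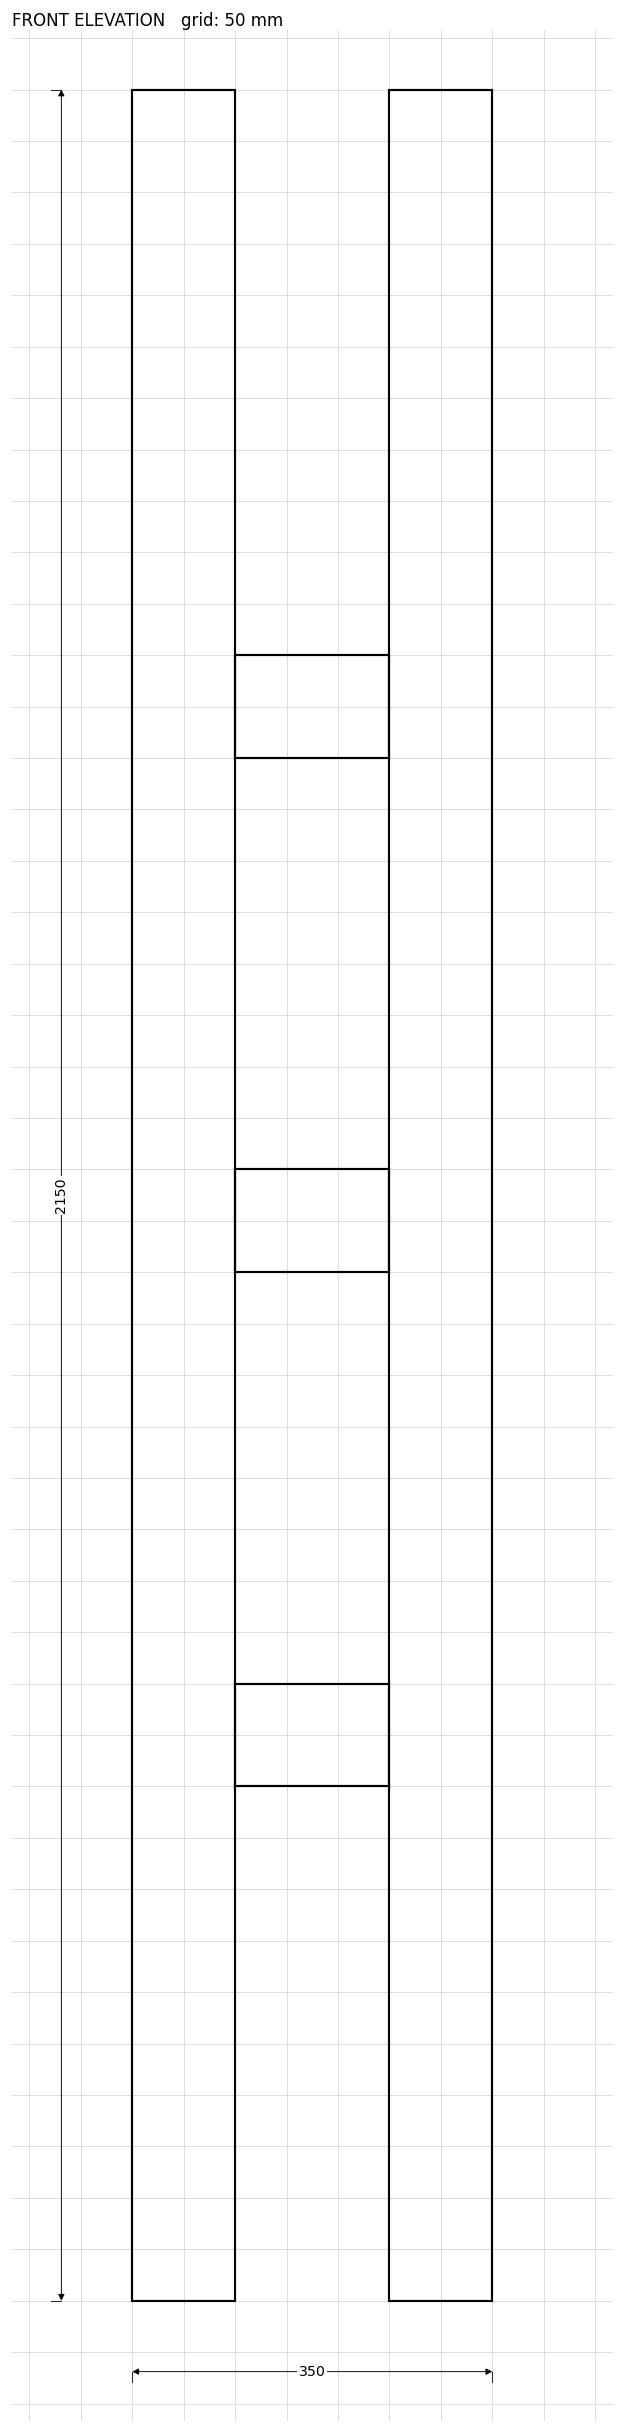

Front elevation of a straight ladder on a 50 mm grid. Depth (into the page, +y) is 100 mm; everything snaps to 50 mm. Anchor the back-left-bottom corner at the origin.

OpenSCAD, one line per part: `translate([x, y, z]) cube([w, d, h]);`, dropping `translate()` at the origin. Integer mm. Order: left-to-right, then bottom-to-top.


cube([100, 100, 2150]);
translate([100, 0, 500]) cube([150, 100, 100]);
translate([100, 0, 1000]) cube([150, 100, 100]);
translate([100, 0, 1500]) cube([150, 100, 100]);
translate([250, 0, 0]) cube([100, 100, 2150]);


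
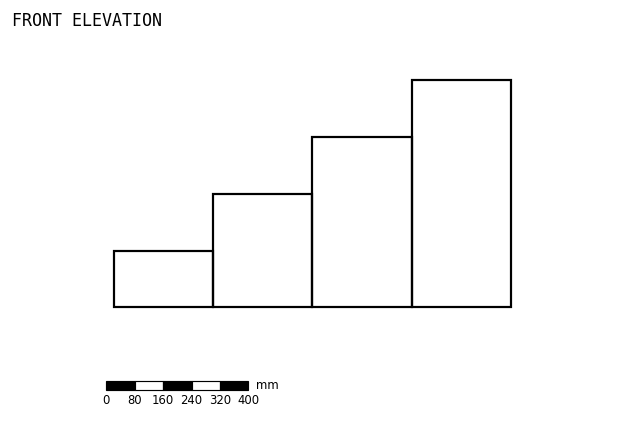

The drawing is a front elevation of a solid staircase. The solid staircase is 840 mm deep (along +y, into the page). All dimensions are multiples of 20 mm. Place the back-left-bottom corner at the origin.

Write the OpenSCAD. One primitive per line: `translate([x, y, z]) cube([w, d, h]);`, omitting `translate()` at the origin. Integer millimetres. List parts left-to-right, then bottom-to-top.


cube([280, 840, 160]);
translate([280, 0, 0]) cube([280, 840, 320]);
translate([560, 0, 0]) cube([280, 840, 480]);
translate([840, 0, 0]) cube([280, 840, 640]);


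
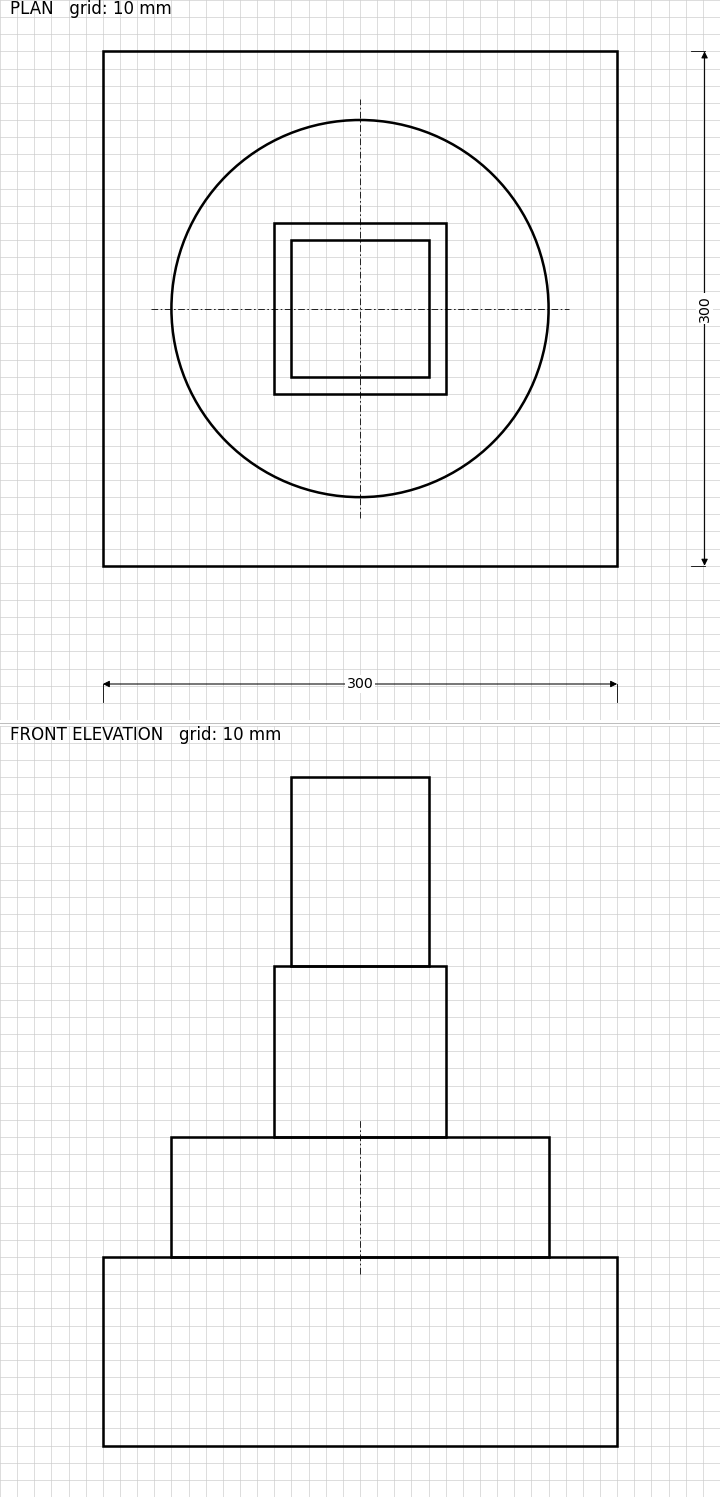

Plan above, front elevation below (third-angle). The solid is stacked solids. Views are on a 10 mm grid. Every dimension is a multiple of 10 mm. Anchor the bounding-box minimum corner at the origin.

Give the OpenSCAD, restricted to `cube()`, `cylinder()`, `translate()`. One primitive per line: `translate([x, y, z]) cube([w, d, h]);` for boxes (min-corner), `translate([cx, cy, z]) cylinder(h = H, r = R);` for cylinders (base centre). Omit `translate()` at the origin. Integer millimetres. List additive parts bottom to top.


cube([300, 300, 110]);
translate([150, 150, 110]) cylinder(h = 70, r = 110);
translate([100, 100, 180]) cube([100, 100, 100]);
translate([110, 110, 280]) cube([80, 80, 110]);


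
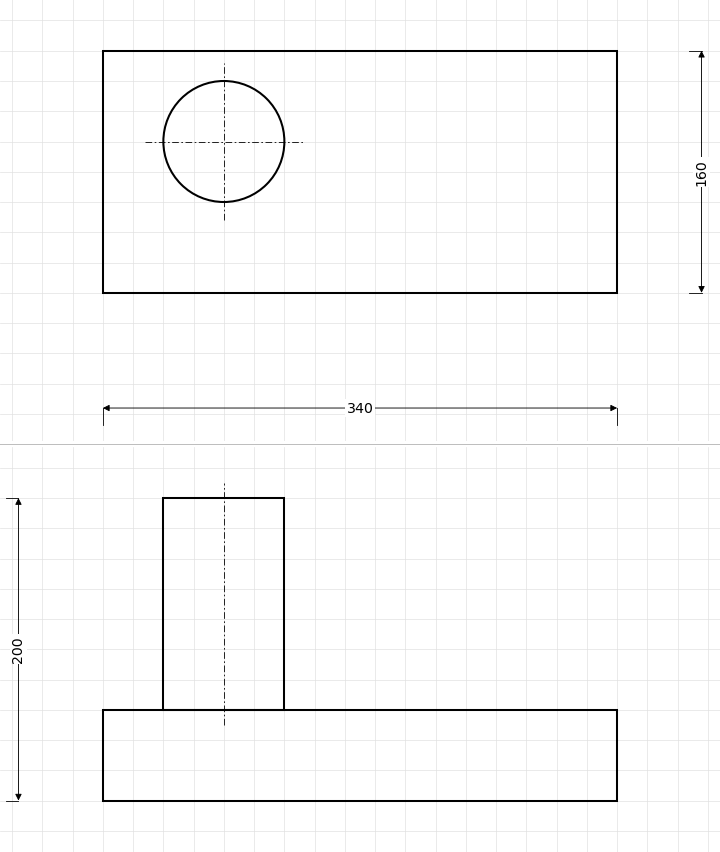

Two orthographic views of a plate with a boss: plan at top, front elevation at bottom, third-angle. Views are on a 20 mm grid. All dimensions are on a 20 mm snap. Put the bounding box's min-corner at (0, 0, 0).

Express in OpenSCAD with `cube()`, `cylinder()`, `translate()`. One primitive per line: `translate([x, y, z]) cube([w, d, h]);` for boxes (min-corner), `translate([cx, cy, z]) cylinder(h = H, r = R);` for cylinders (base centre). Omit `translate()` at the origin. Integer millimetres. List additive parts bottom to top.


cube([340, 160, 60]);
translate([80, 100, 60]) cylinder(h = 140, r = 40);


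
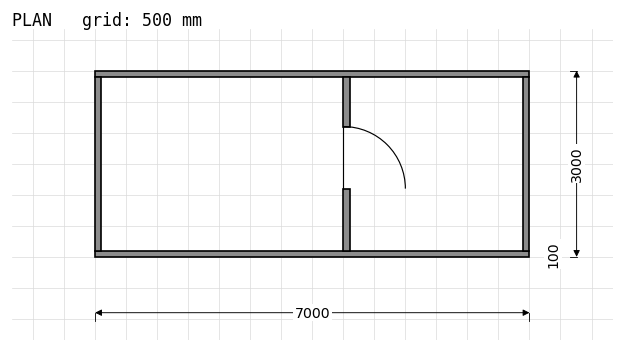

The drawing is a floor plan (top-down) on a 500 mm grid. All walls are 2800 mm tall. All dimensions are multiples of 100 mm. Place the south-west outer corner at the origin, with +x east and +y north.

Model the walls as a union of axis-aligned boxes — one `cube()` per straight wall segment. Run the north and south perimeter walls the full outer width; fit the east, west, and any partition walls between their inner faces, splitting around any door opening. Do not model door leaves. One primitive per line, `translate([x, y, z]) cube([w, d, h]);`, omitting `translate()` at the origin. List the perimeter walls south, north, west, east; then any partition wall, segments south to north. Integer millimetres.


cube([7000, 100, 2800]);
translate([0, 2900, 0]) cube([7000, 100, 2800]);
translate([0, 100, 0]) cube([100, 2800, 2800]);
translate([6900, 100, 0]) cube([100, 2800, 2800]);
translate([4000, 100, 0]) cube([100, 1000, 2800]);
translate([4000, 2100, 0]) cube([100, 800, 2800]);


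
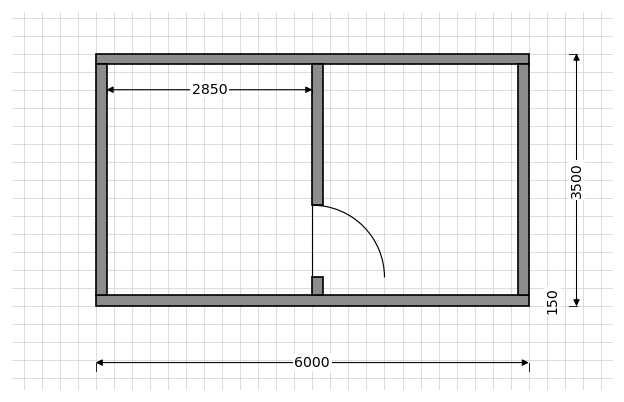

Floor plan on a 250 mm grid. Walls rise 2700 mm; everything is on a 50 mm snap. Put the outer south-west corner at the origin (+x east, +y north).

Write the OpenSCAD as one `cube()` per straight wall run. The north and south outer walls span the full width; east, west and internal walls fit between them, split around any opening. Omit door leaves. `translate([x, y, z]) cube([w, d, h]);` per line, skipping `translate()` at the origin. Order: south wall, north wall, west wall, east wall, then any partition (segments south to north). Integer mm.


cube([6000, 150, 2700]);
translate([0, 3350, 0]) cube([6000, 150, 2700]);
translate([0, 150, 0]) cube([150, 3200, 2700]);
translate([5850, 150, 0]) cube([150, 3200, 2700]);
translate([3000, 150, 0]) cube([150, 250, 2700]);
translate([3000, 1400, 0]) cube([150, 1950, 2700]);
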